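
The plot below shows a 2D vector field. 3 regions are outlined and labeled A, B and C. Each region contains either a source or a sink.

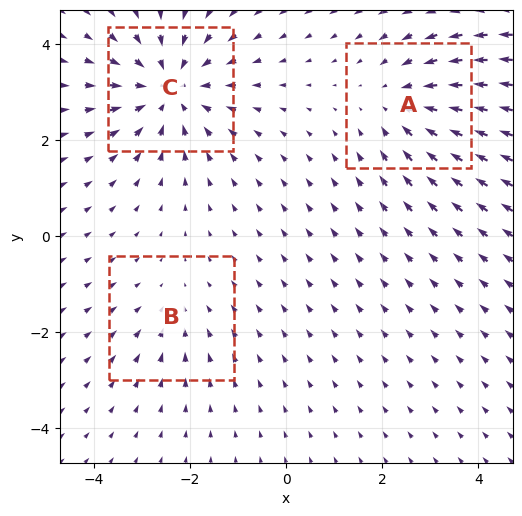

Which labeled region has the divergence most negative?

C

Divergence at each region's feature centre — A: about -3, B: about -2, C: about -4. Region C is most negative.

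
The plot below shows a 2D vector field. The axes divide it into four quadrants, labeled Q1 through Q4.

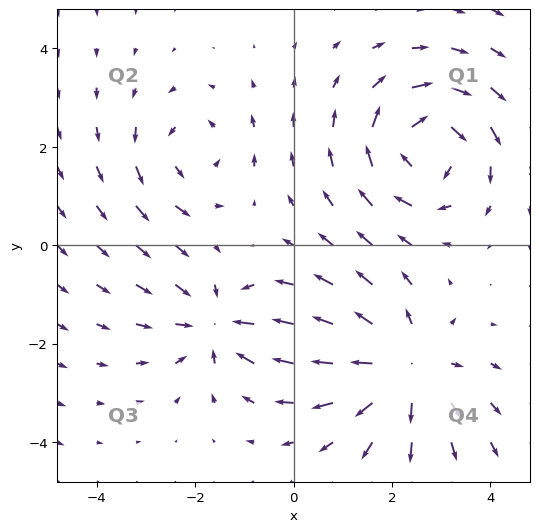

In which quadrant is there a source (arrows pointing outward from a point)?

Q4

The source sits at approximately (2.2, -2.5), which lies in quadrant Q4. The divergence there is about +4, positive as expected for a source.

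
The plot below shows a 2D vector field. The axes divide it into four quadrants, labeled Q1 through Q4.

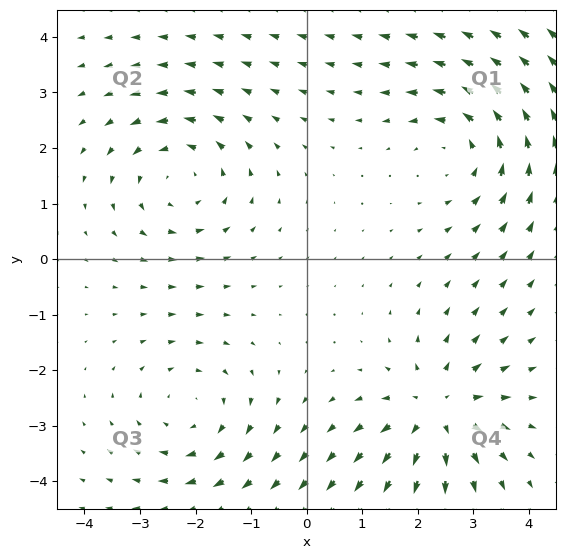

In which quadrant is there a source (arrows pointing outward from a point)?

Q4

The source sits at approximately (2.3, -2.7), which lies in quadrant Q4. The divergence there is about +5, positive as expected for a source.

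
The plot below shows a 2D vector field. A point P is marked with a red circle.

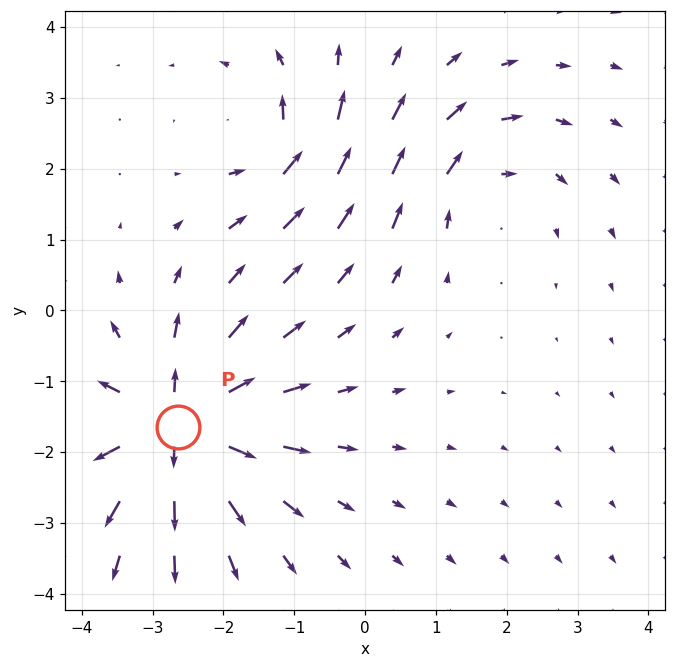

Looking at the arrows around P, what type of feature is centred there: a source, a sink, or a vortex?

At P (-2.6, -1.7) the arrows spread outward. Divergence about +7, curl ≈0 — positive divergence with near-zero curl is a source.

source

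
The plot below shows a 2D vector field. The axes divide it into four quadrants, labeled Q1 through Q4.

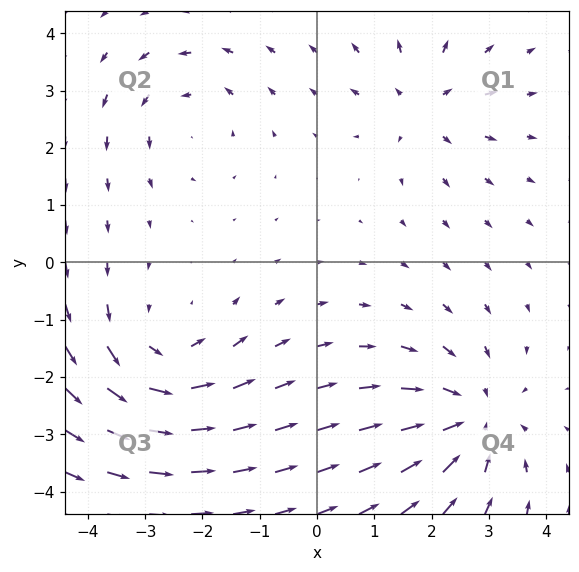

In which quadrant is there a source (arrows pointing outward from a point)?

Q1

The source sits at approximately (1.9, 2.7), which lies in quadrant Q1. The divergence there is about +3, positive as expected for a source.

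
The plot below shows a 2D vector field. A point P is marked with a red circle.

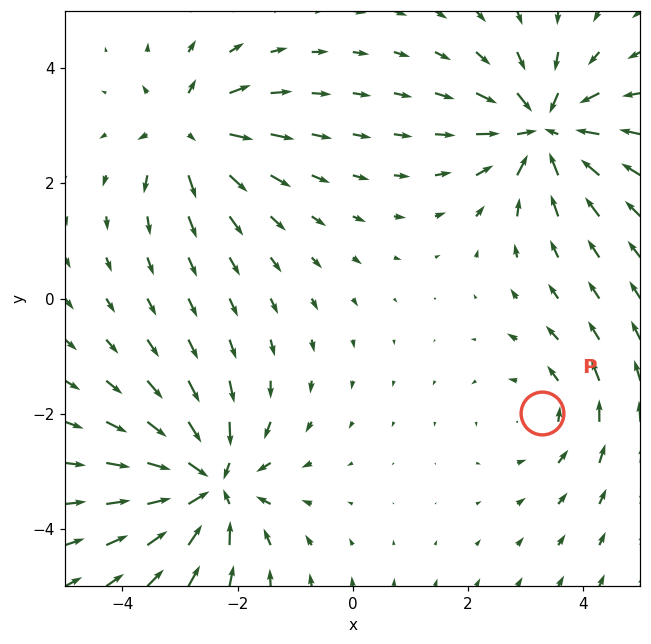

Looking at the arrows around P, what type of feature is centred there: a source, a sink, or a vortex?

At P (3.3, -2.0) the arrows circulate counterclockwise. Divergence ≈0, curl about +3 — near-zero divergence with nonzero curl is a vortex.

vortex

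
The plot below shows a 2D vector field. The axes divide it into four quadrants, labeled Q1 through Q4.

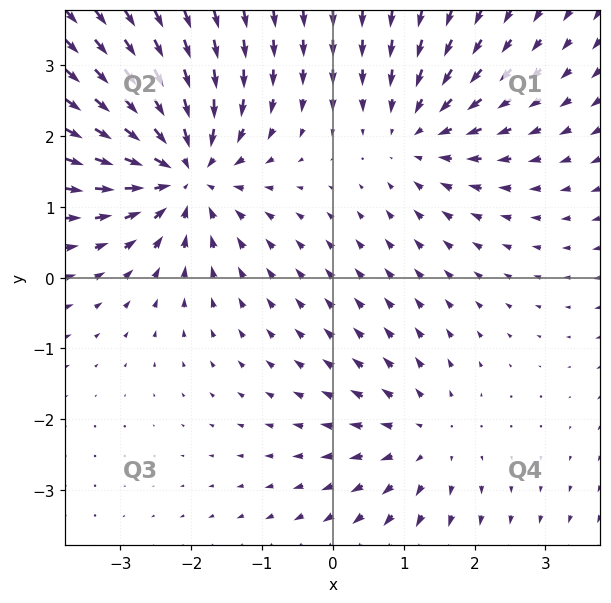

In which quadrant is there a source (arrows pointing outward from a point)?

Q4

The source sits at approximately (1.3, -2.3), which lies in quadrant Q4. The divergence there is about +3, positive as expected for a source.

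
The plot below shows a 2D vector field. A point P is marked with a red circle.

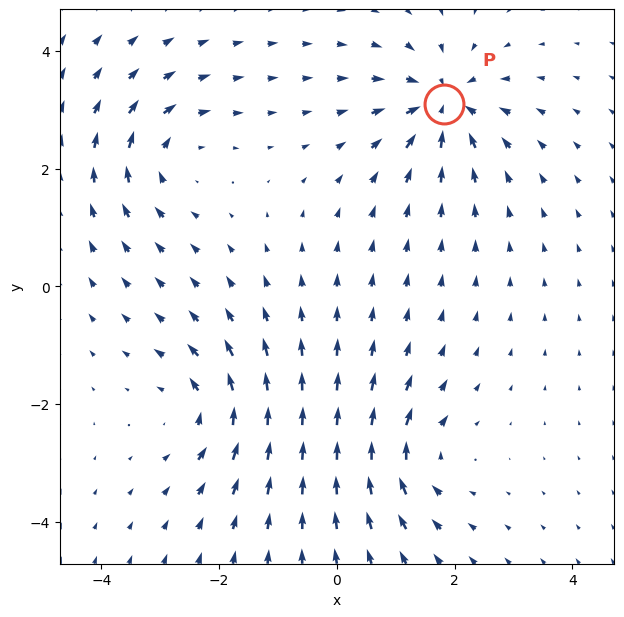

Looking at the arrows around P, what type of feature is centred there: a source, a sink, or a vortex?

At P (1.8, 3.1) the arrows converge inward. Divergence about -6, curl ≈0 — negative divergence with near-zero curl is a sink.

sink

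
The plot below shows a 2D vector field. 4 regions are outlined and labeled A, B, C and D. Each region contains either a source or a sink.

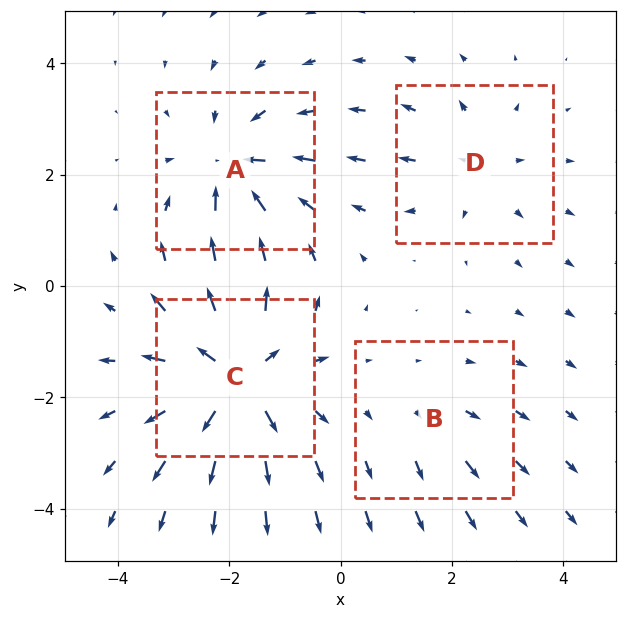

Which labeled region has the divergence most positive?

C

Divergence at each region's feature centre — A: about -5, B: about +2, C: about +7, D: about +3. Region C is most positive.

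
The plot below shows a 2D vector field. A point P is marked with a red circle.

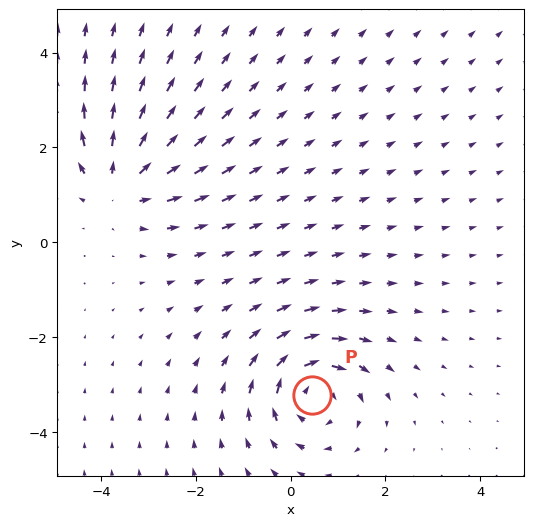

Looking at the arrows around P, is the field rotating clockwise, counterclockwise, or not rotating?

Near P at (0.5, -3.2) the arrows circulate clockwise. The curl (z-component) there is about -6; negative curl means clockwise rotation.

clockwise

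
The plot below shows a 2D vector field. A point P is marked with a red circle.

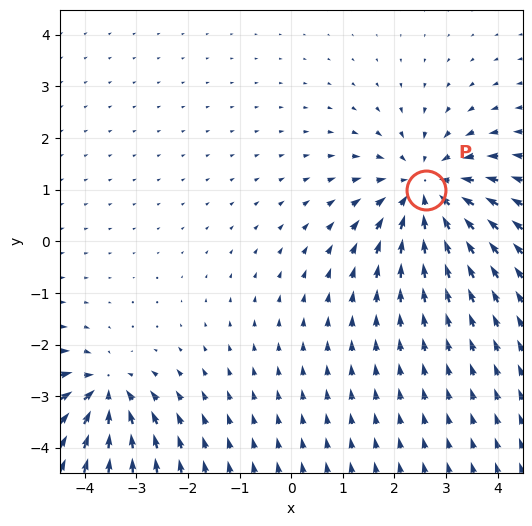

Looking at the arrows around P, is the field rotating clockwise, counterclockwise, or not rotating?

Near P at (2.6, 1.0) the arrows show no circulation. The curl there is ≈0.

not rotating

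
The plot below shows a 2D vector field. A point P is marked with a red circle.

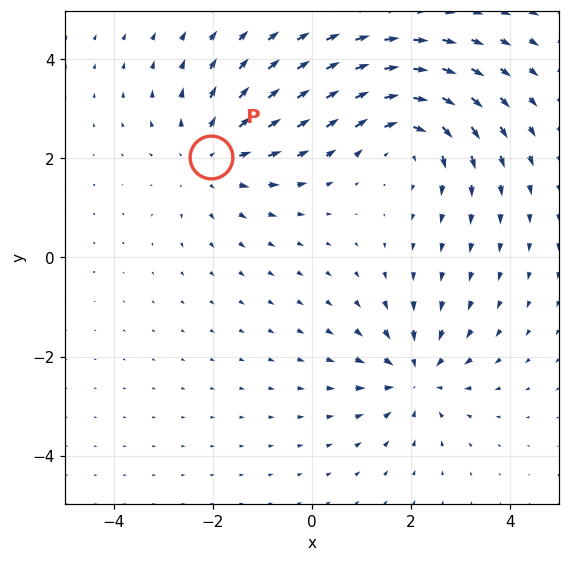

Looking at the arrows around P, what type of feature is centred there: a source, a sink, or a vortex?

source

At P (-2.0, 2.0) the arrows spread outward. Divergence about +3, curl ≈0 — positive divergence with near-zero curl is a source.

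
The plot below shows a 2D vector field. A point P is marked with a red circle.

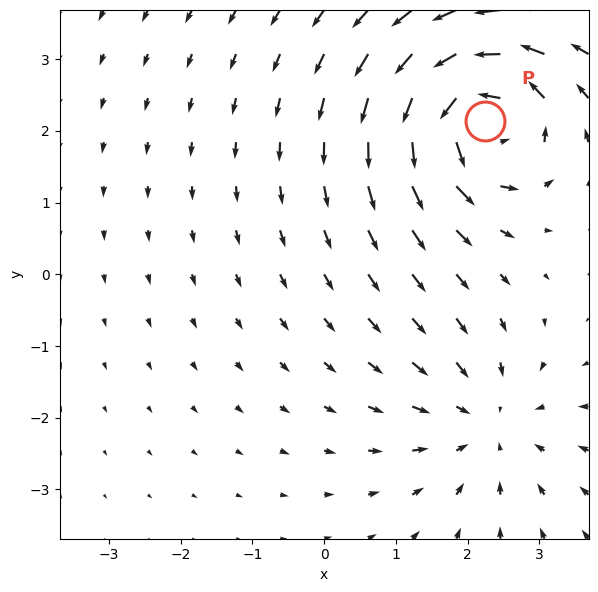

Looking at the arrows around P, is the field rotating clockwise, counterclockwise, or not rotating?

Near P at (2.2, 2.1) the arrows circulate counterclockwise. The curl (z-component) there is about +7; positive curl means counterclockwise rotation.

counterclockwise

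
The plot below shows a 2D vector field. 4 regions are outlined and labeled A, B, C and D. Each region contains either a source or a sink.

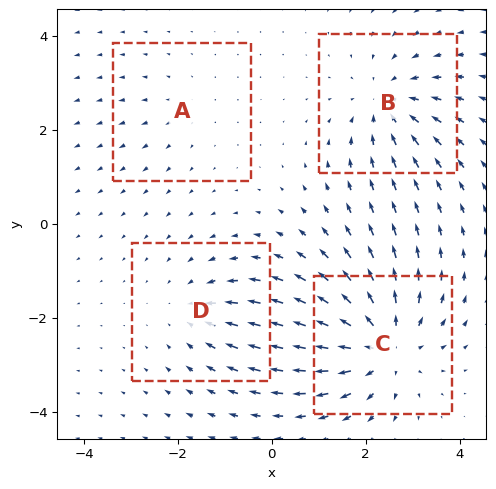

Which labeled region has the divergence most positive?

C

Divergence at each region's feature centre — A: about +2, B: about -4, C: about +6, D: about -3. Region C is most positive.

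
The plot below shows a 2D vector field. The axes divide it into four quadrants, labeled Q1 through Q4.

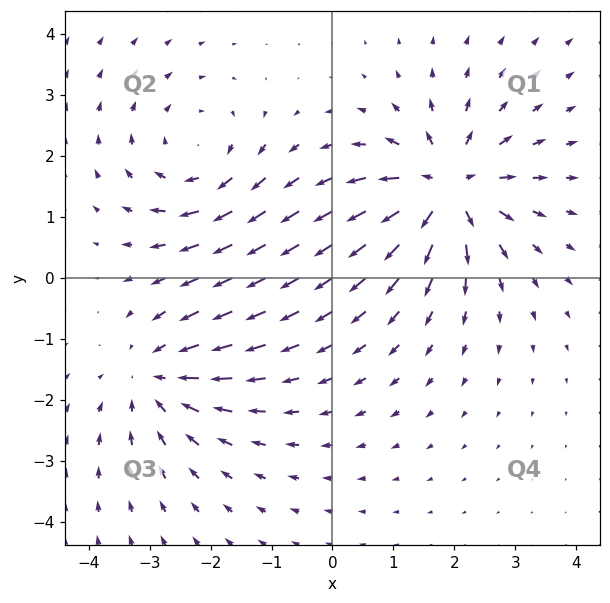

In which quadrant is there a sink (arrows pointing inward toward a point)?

The sink sits at approximately (-2.9, -1.6), which lies in quadrant Q3. The divergence there is about -3, negative as expected for a sink.

Q3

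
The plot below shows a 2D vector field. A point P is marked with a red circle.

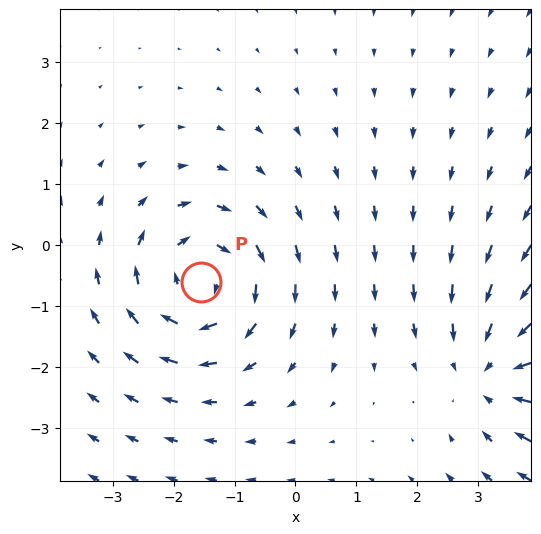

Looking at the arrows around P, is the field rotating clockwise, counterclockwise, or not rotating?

Near P at (-1.6, -0.6) the arrows circulate clockwise. The curl (z-component) there is about -4; negative curl means clockwise rotation.

clockwise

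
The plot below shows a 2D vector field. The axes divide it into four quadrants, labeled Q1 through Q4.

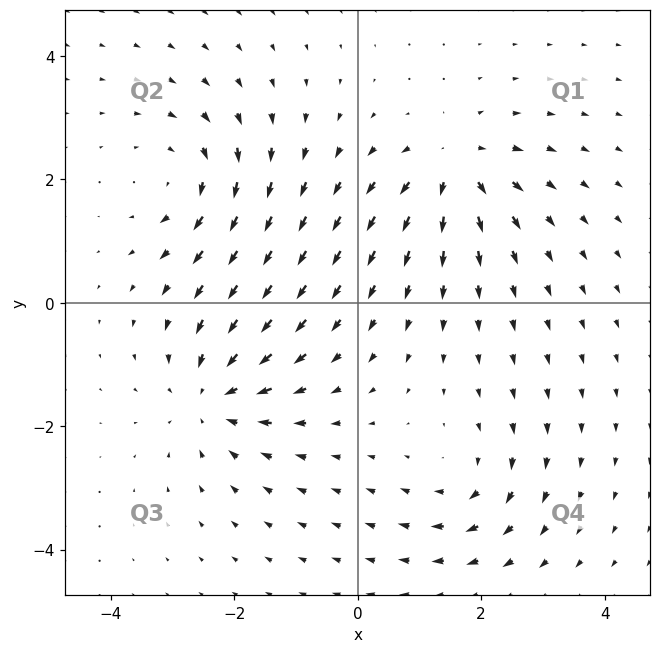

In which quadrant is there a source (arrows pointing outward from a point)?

The source sits at approximately (1.6, 2.2), which lies in quadrant Q1. The divergence there is about +5, positive as expected for a source.

Q1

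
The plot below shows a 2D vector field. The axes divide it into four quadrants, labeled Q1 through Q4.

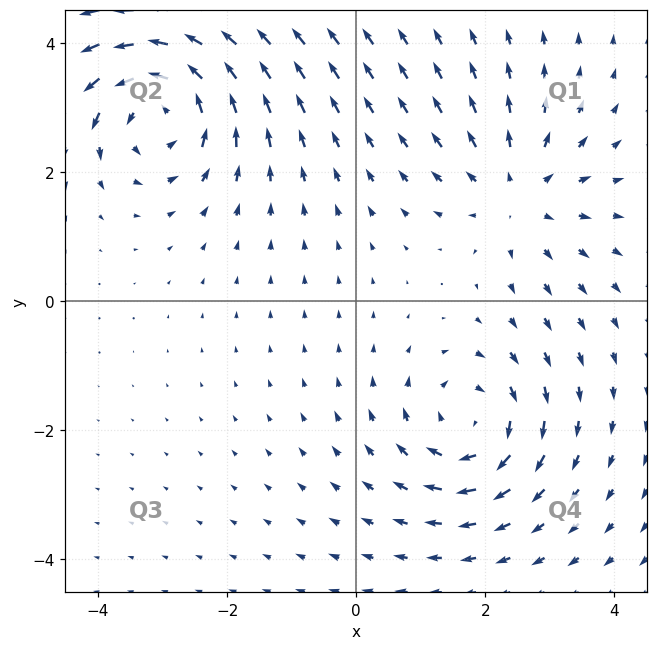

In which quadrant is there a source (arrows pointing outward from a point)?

Q1

The source sits at approximately (2.5, 1.7), which lies in quadrant Q1. The divergence there is about +3, positive as expected for a source.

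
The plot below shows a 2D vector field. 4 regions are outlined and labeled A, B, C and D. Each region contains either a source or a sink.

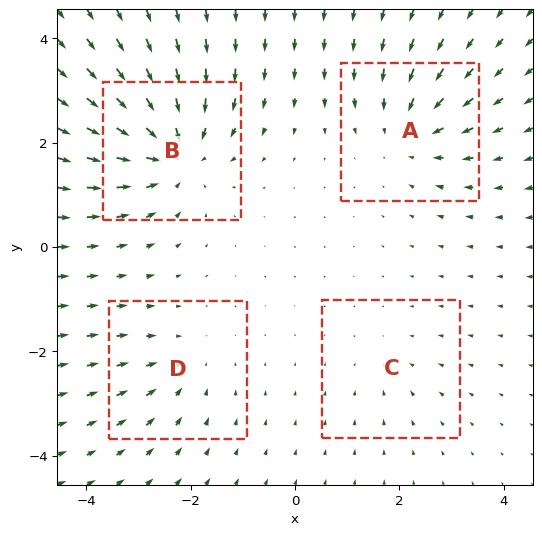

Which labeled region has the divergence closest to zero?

C

Divergence at each region's feature centre — A: about -5, B: about -7, C: about -2, D: about -3. Region C is closest to zero.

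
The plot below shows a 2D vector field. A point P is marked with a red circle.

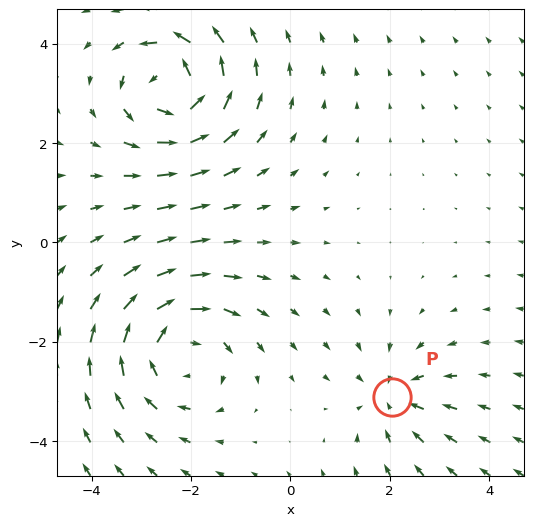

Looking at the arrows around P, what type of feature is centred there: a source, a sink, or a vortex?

At P (2.1, -3.1) the arrows converge inward. Divergence about -3, curl ≈0 — negative divergence with near-zero curl is a sink.

sink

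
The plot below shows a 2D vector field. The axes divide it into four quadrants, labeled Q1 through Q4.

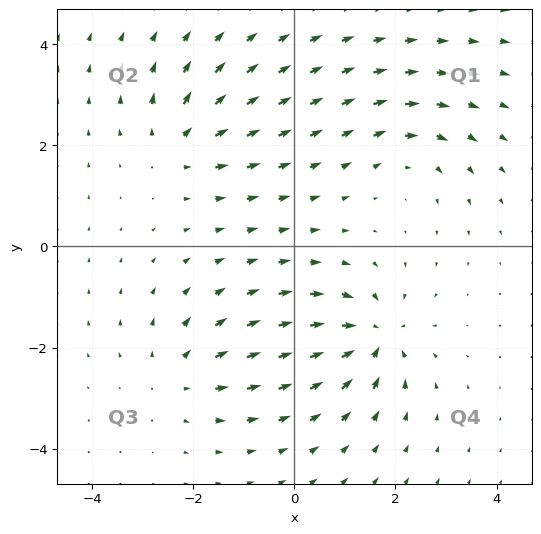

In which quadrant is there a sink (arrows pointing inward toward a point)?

The sink sits at approximately (1.6, -1.8), which lies in quadrant Q4. The divergence there is about -7, negative as expected for a sink.

Q4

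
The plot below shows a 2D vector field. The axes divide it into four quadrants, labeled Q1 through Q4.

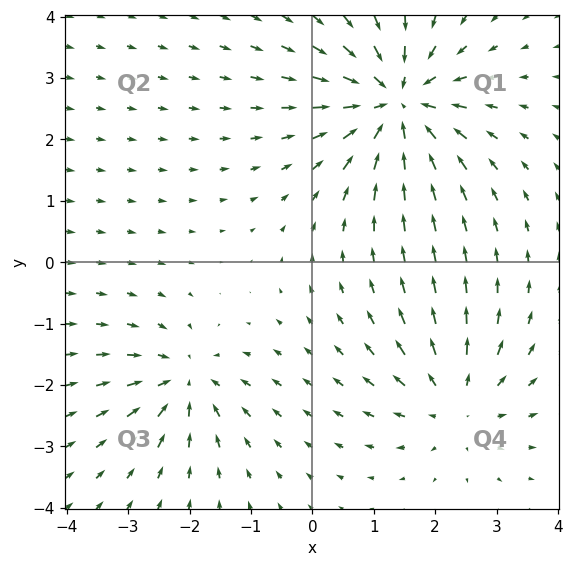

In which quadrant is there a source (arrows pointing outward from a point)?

Q4

The source sits at approximately (2.3, -2.3), which lies in quadrant Q4. The divergence there is about +3, positive as expected for a source.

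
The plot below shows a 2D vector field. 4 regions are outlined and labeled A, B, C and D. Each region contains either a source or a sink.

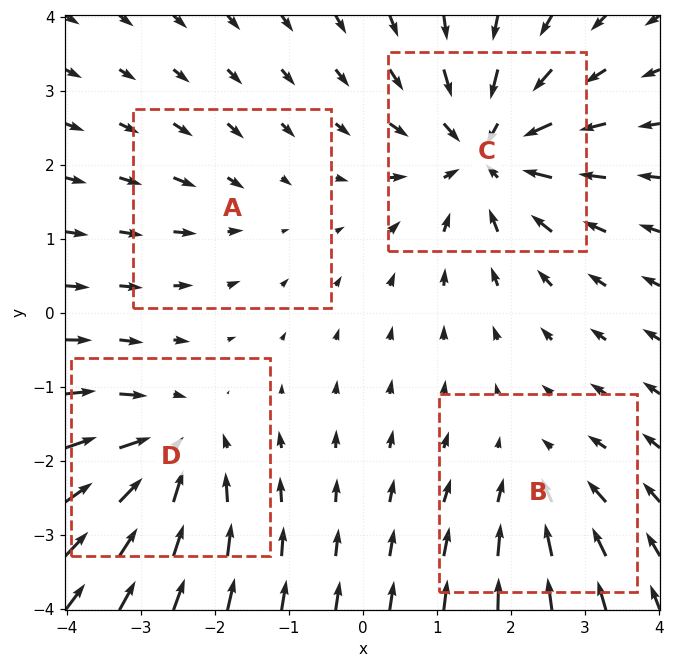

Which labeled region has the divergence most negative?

Divergence at each region's feature centre — A: about -2, B: about -3, C: about -7, D: about -5. Region C is most negative.

C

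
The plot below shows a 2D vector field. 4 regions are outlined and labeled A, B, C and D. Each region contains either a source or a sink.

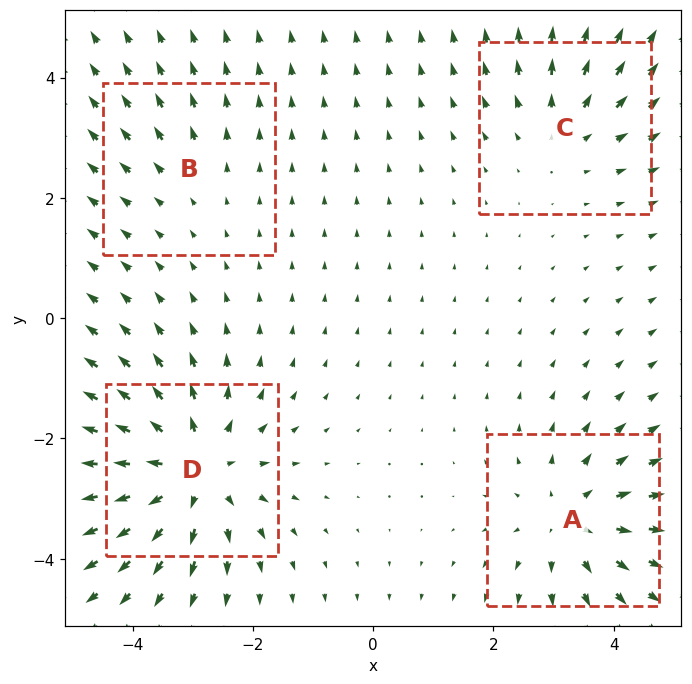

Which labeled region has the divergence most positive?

D

Divergence at each region's feature centre — A: about +4, B: about +2, C: about +3, D: about +6. Region D is most positive.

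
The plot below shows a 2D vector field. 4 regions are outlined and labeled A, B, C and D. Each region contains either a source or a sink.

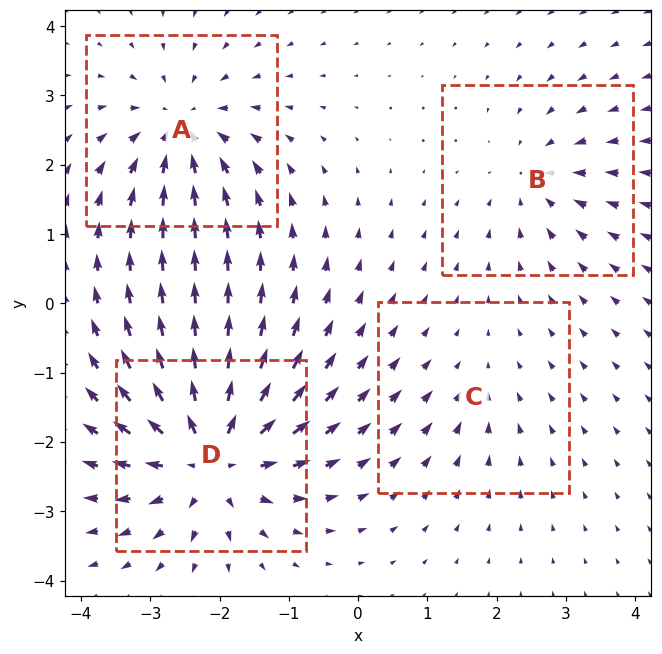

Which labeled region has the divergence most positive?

D

Divergence at each region's feature centre — A: about -5, B: about -4, C: about -2, D: about +8. Region D is most positive.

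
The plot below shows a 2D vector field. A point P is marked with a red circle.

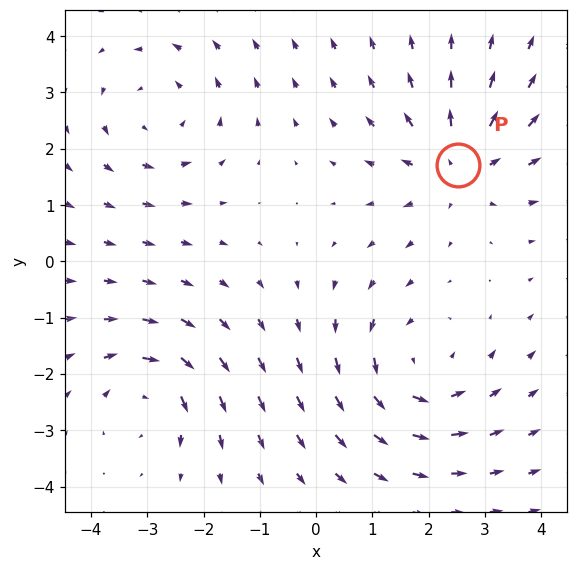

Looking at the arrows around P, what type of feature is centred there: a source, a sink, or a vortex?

source

At P (2.5, 1.7) the arrows spread outward. Divergence about +4, curl ≈0 — positive divergence with near-zero curl is a source.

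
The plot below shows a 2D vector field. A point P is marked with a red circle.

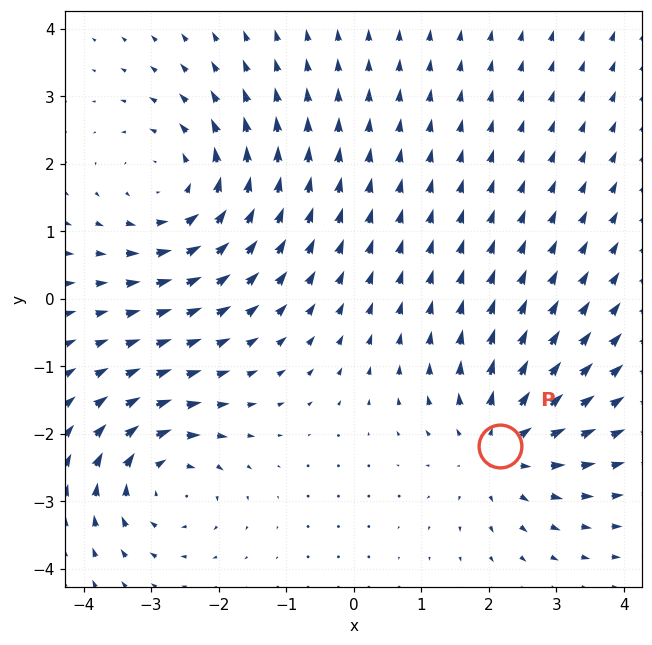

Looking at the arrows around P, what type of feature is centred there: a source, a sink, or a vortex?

At P (2.2, -2.2) the arrows spread outward. Divergence about +4, curl ≈0 — positive divergence with near-zero curl is a source.

source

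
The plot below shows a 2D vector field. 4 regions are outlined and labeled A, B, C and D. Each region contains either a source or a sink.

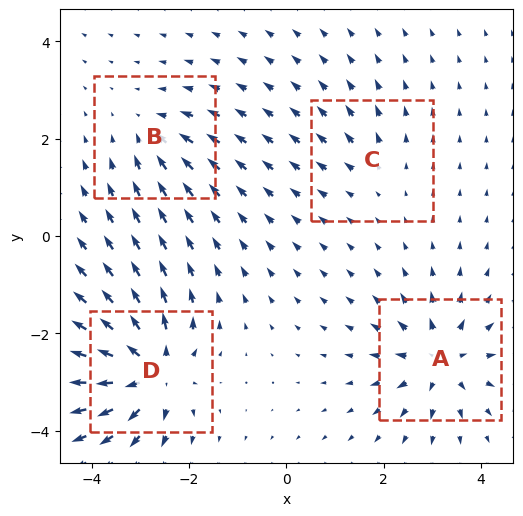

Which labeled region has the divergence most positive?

Divergence at each region's feature centre — A: about +7, B: about -4, C: about +3, D: about +9. Region D is most positive.

D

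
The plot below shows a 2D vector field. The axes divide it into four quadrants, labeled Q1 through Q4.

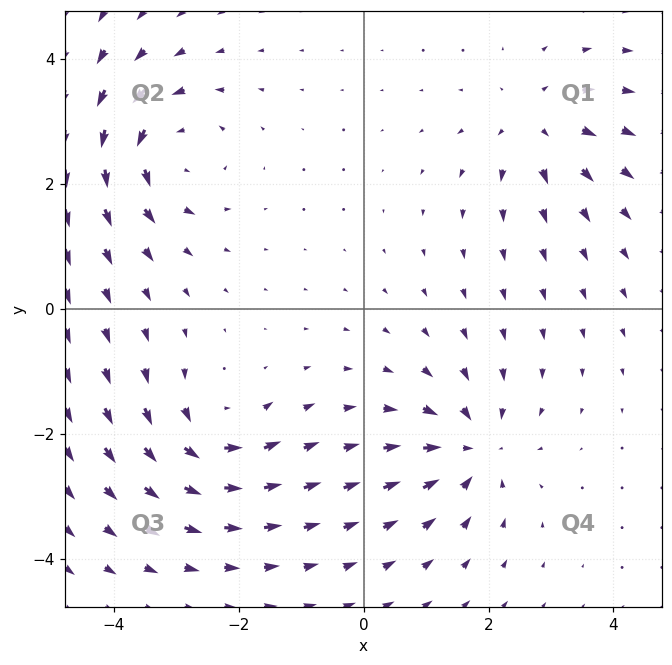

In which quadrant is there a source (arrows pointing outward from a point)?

The source sits at approximately (2.8, 2.9), which lies in quadrant Q1. The divergence there is about +3, positive as expected for a source.

Q1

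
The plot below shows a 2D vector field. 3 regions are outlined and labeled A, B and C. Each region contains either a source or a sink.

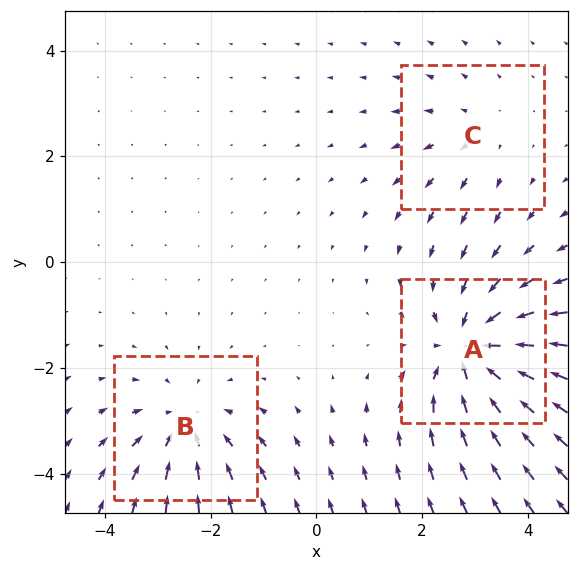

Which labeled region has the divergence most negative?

A

Divergence at each region's feature centre — A: about -5, B: about -3, C: about +2. Region A is most negative.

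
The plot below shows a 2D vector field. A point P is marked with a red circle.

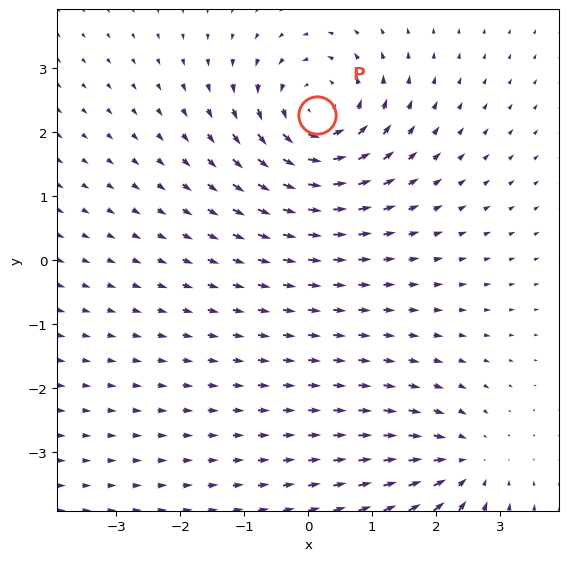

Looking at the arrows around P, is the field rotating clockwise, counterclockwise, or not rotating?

Near P at (0.1, 2.3) the arrows circulate counterclockwise. The curl (z-component) there is about +5; positive curl means counterclockwise rotation.

counterclockwise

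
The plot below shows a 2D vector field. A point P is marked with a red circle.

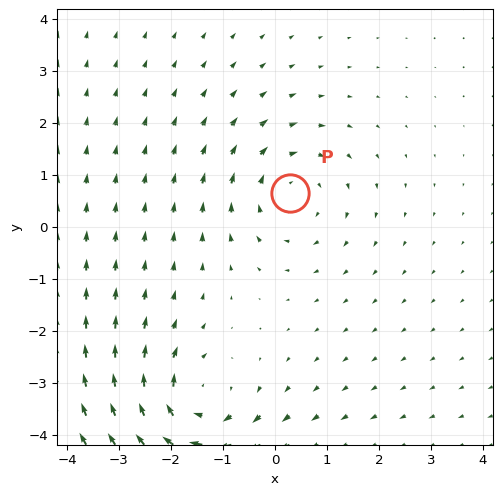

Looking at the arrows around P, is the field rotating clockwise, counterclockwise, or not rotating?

Near P at (0.3, 0.7) the arrows circulate clockwise. The curl (z-component) there is about -3; negative curl means clockwise rotation.

clockwise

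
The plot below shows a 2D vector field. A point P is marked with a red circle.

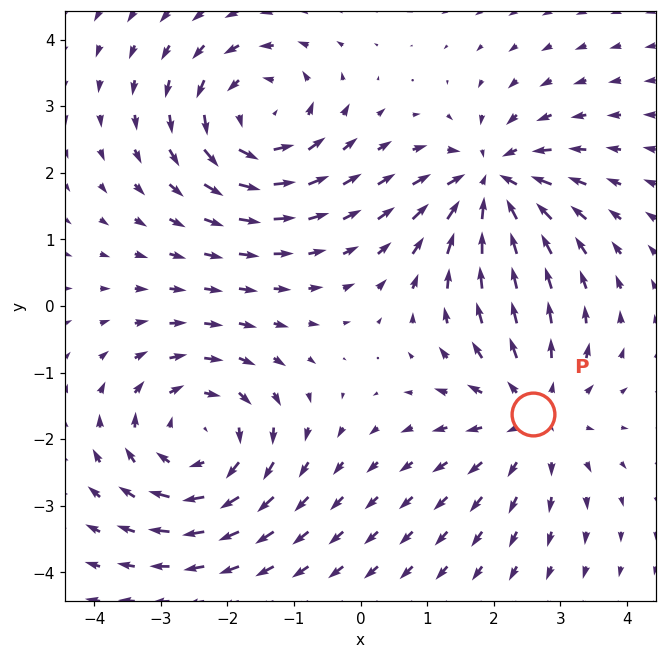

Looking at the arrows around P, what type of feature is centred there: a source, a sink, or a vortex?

source

At P (2.6, -1.6) the arrows spread outward. Divergence about +4, curl ≈0 — positive divergence with near-zero curl is a source.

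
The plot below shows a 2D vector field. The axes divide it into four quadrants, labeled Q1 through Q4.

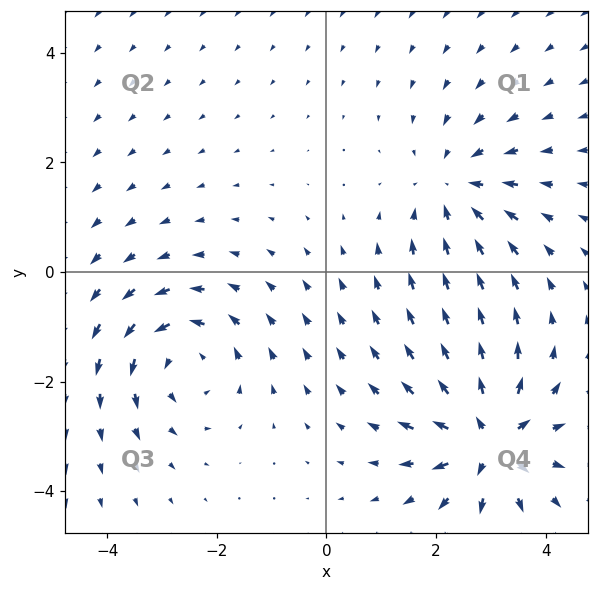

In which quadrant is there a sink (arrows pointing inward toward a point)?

Q1

The sink sits at approximately (2.3, 1.5), which lies in quadrant Q1. The divergence there is about -4, negative as expected for a sink.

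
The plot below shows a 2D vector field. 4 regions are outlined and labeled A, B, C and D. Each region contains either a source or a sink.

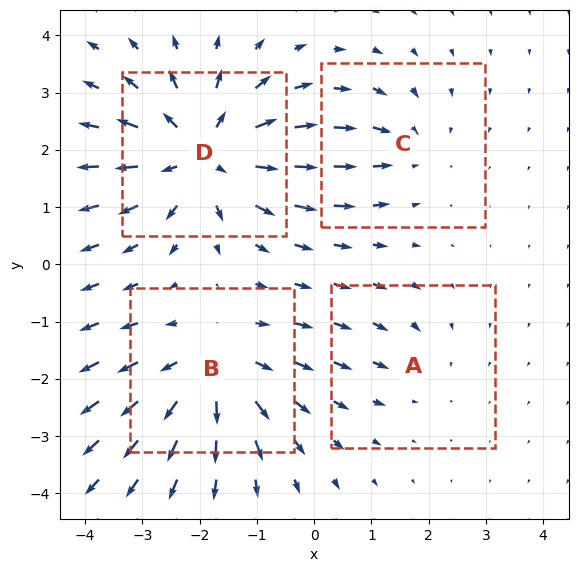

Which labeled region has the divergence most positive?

Divergence at each region's feature centre — A: about -2, B: about +5, C: about -3, D: about +6. Region D is most positive.

D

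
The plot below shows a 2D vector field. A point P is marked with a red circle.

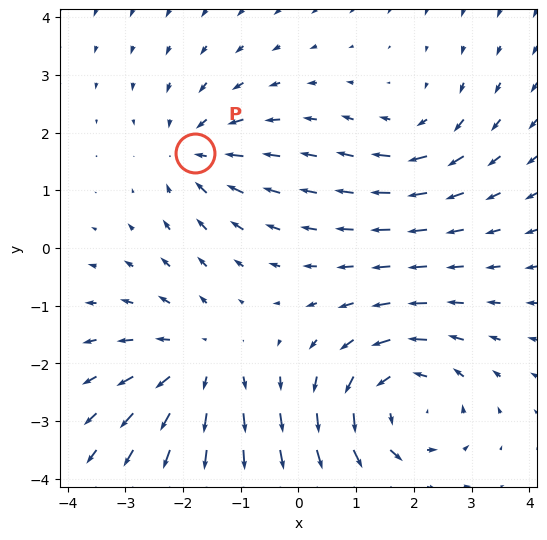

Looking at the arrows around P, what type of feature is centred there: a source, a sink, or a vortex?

sink

At P (-1.8, 1.7) the arrows converge inward. Divergence about -3, curl ≈0 — negative divergence with near-zero curl is a sink.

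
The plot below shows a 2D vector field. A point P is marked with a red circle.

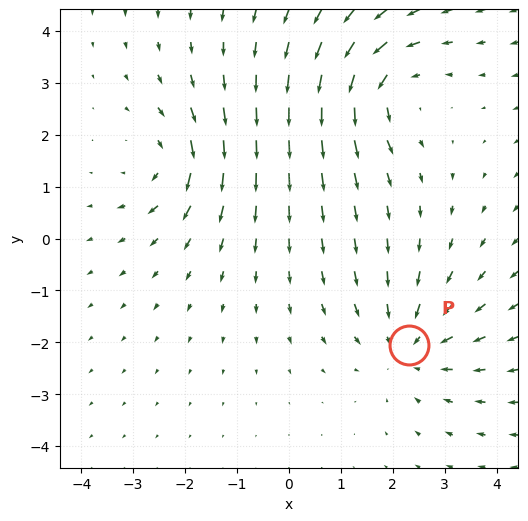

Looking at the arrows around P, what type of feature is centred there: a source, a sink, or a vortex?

At P (2.3, -2.1) the arrows converge inward. Divergence about -4, curl ≈0 — negative divergence with near-zero curl is a sink.

sink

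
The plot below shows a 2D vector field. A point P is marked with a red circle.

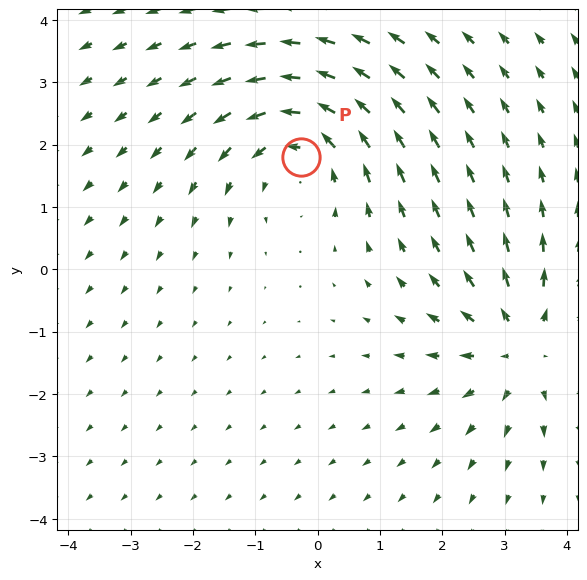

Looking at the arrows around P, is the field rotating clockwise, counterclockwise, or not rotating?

Near P at (-0.3, 1.8) the arrows circulate counterclockwise. The curl (z-component) there is about +3; positive curl means counterclockwise rotation.

counterclockwise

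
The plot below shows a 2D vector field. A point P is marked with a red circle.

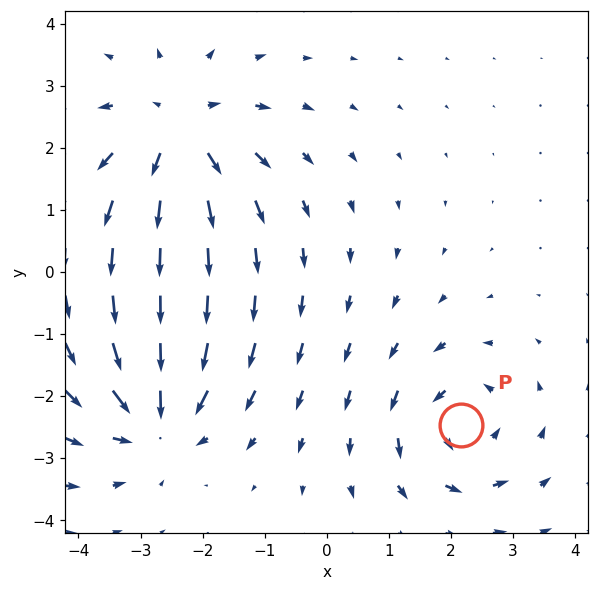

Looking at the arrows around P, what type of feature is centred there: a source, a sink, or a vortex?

At P (2.2, -2.5) the arrows circulate counterclockwise. Divergence ≈0, curl about +5 — near-zero divergence with nonzero curl is a vortex.

vortex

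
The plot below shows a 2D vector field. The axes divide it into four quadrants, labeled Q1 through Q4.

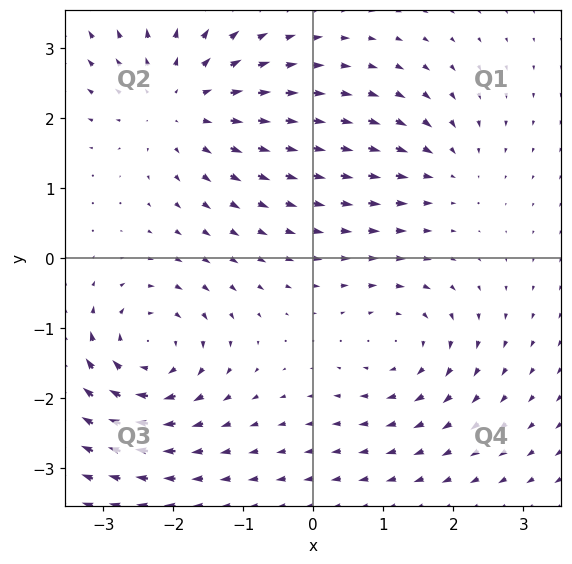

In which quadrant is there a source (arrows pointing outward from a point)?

Q2

The source sits at approximately (-1.9, 2.2), which lies in quadrant Q2. The divergence there is about +4, positive as expected for a source.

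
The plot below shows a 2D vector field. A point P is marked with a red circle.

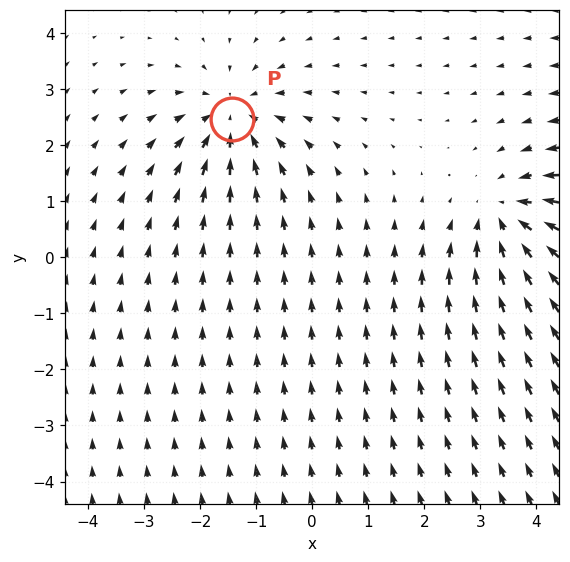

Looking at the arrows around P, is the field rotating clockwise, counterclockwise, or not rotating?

Near P at (-1.4, 2.5) the arrows show no circulation. The curl there is ≈0.

not rotating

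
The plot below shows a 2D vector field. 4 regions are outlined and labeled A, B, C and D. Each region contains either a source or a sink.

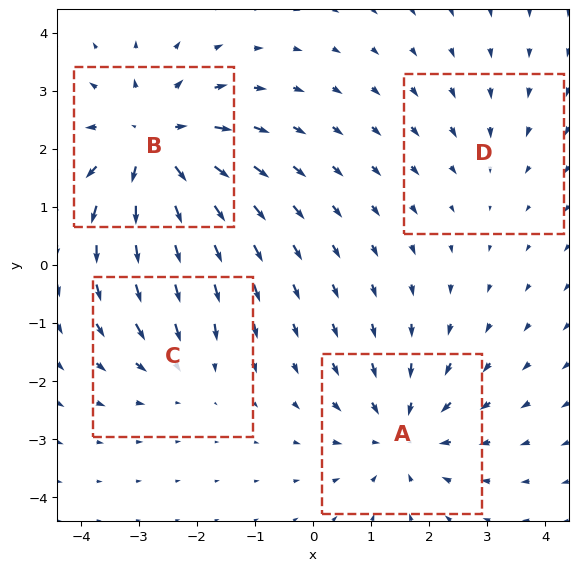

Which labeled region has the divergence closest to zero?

D

Divergence at each region's feature centre — A: about -4, B: about +6, C: about -3, D: about -2. Region D is closest to zero.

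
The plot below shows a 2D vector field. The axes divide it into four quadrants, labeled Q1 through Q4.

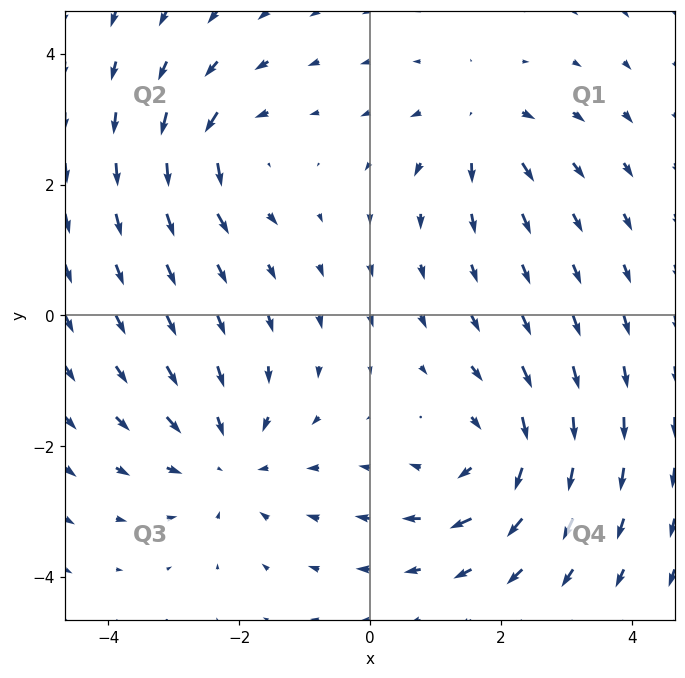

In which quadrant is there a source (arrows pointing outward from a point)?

Q1

The source sits at approximately (1.7, 2.9), which lies in quadrant Q1. The divergence there is about +3, positive as expected for a source.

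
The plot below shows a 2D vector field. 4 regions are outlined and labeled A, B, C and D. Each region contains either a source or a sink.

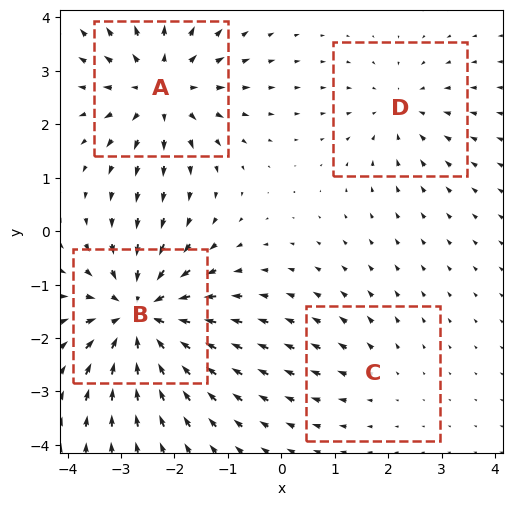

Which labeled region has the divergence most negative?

B

Divergence at each region's feature centre — A: about +5, B: about -6, C: about +2, D: about -3. Region B is most negative.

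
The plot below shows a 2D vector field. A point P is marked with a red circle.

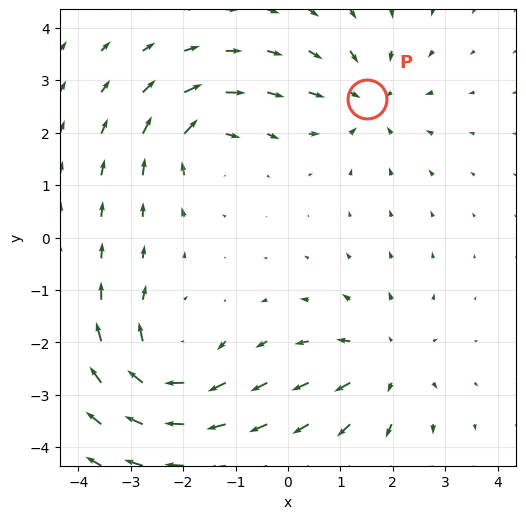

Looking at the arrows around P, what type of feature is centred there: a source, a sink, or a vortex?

sink

At P (1.5, 2.6) the arrows converge inward. Divergence about -3, curl ≈0 — negative divergence with near-zero curl is a sink.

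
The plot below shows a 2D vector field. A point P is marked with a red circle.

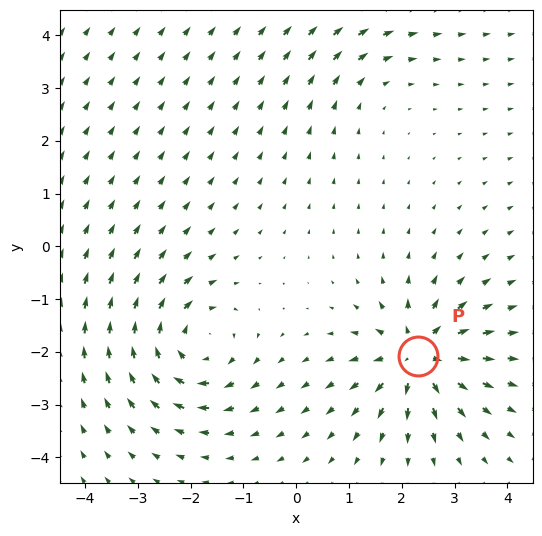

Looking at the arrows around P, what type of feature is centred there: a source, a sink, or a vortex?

At P (2.3, -2.1) the arrows spread outward. Divergence about +7, curl ≈0 — positive divergence with near-zero curl is a source.

source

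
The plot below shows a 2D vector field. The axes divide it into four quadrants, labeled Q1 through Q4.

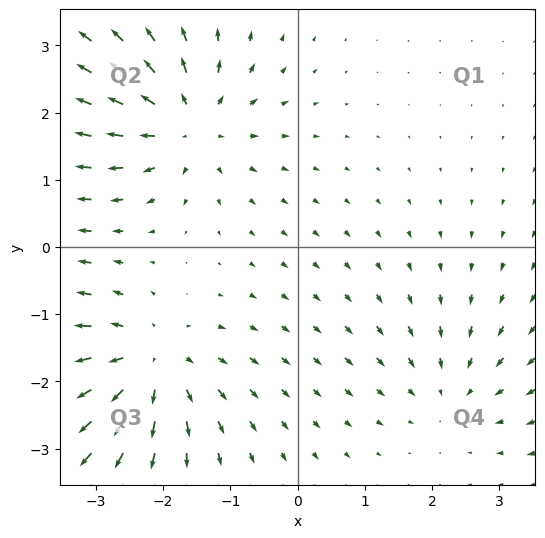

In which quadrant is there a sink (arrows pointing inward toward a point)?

The sink sits at approximately (2.3, -2.2), which lies in quadrant Q4. The divergence there is about -2, negative as expected for a sink.

Q4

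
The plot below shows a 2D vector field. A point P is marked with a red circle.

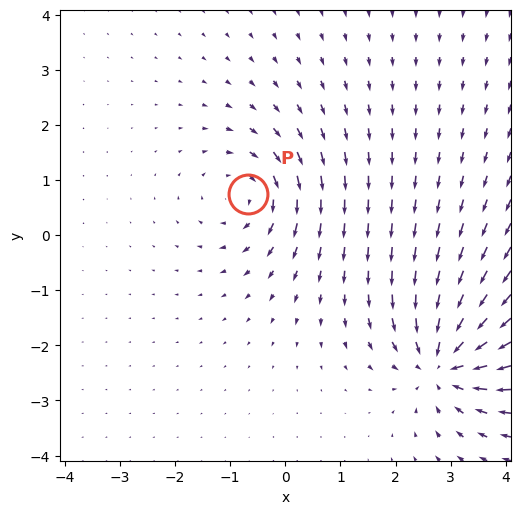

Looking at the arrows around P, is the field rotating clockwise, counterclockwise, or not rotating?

clockwise

Near P at (-0.7, 0.7) the arrows circulate clockwise. The curl (z-component) there is about -4; negative curl means clockwise rotation.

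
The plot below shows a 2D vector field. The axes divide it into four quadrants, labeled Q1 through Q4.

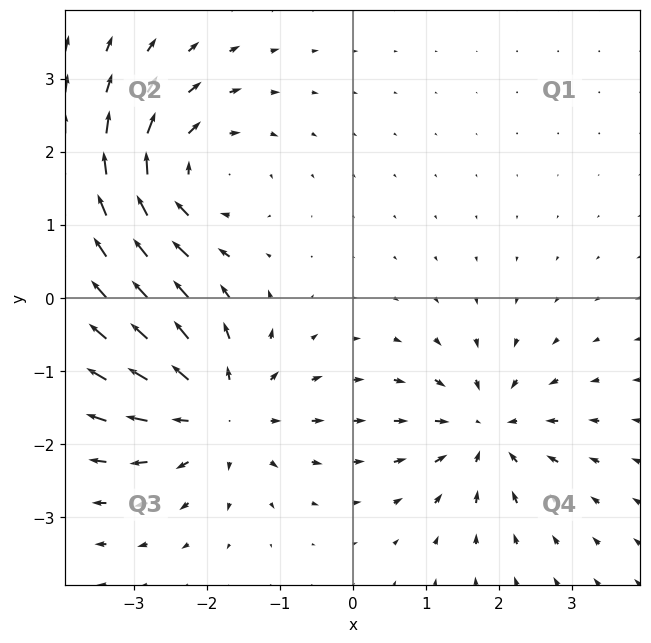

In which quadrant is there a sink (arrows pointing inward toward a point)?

The sink sits at approximately (1.8, -1.8), which lies in quadrant Q4. The divergence there is about -5, negative as expected for a sink.

Q4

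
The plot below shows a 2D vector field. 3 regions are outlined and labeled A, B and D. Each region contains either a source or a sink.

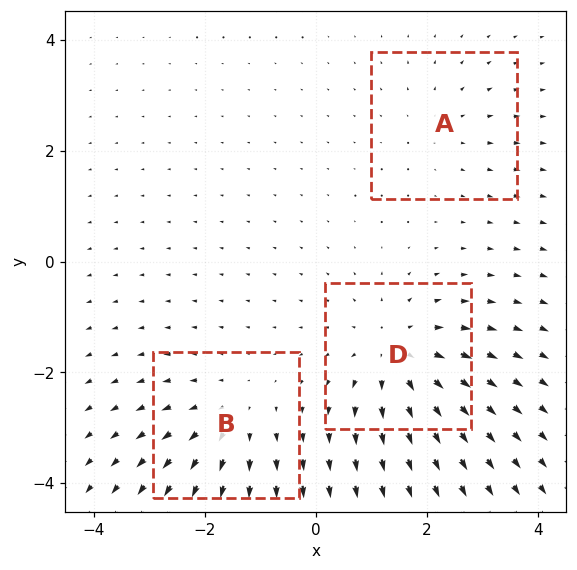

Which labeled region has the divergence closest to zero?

Divergence at each region's feature centre — A: about +2, B: about +3, D: about +4. Region A is closest to zero.

A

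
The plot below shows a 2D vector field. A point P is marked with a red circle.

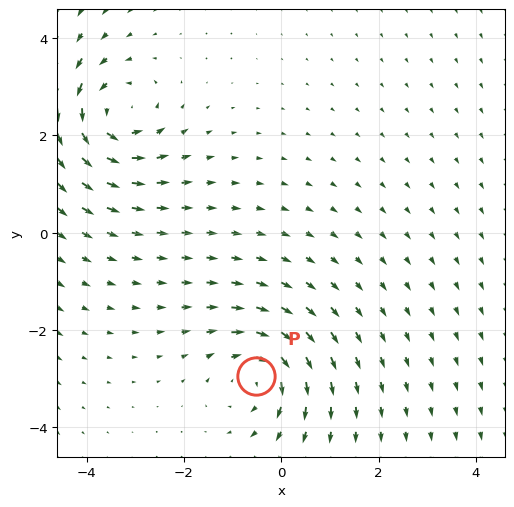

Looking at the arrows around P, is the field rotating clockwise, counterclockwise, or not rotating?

Near P at (-0.5, -2.9) the arrows circulate clockwise. The curl (z-component) there is about -3; negative curl means clockwise rotation.

clockwise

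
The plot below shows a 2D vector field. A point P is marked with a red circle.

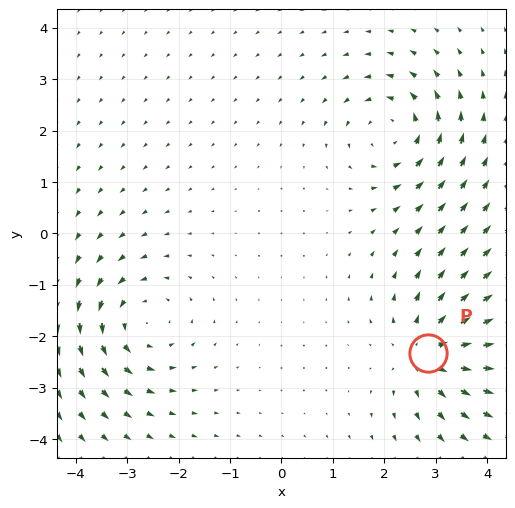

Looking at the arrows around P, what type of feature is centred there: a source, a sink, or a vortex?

source

At P (2.8, -2.3) the arrows spread outward. Divergence about +5, curl ≈0 — positive divergence with near-zero curl is a source.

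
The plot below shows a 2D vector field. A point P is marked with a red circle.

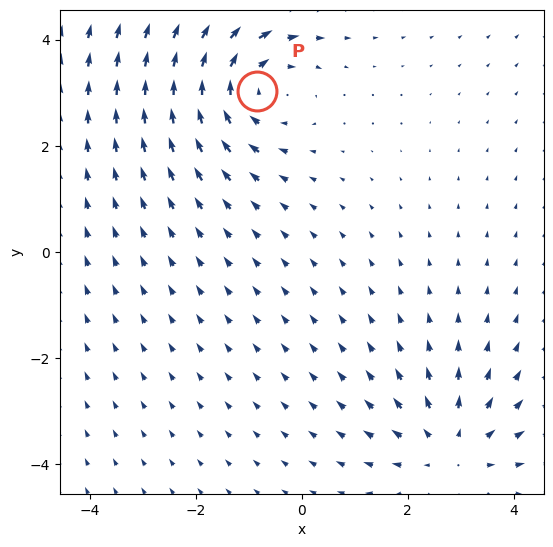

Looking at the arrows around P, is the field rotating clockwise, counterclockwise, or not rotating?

Near P at (-0.8, 3.0) the arrows circulate clockwise. The curl (z-component) there is about -3; negative curl means clockwise rotation.

clockwise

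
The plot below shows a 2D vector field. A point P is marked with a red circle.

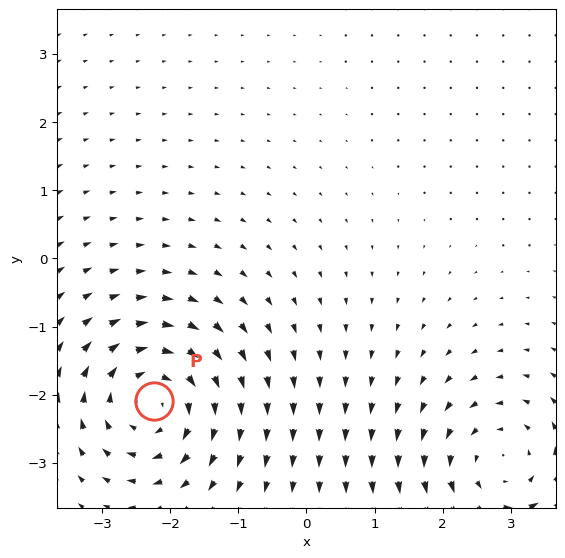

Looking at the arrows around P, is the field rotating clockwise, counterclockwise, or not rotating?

clockwise

Near P at (-2.2, -2.1) the arrows circulate clockwise. The curl (z-component) there is about -5; negative curl means clockwise rotation.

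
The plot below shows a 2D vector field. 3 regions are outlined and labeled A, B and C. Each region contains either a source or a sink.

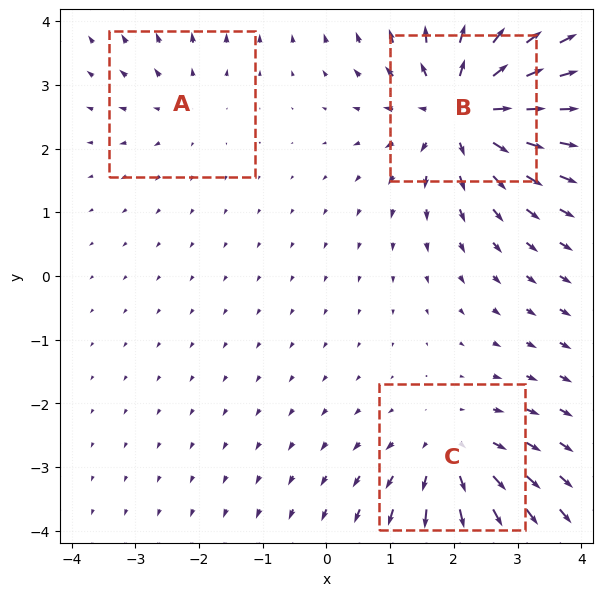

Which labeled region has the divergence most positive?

B

Divergence at each region's feature centre — A: about +2, B: about +6, C: about +3. Region B is most positive.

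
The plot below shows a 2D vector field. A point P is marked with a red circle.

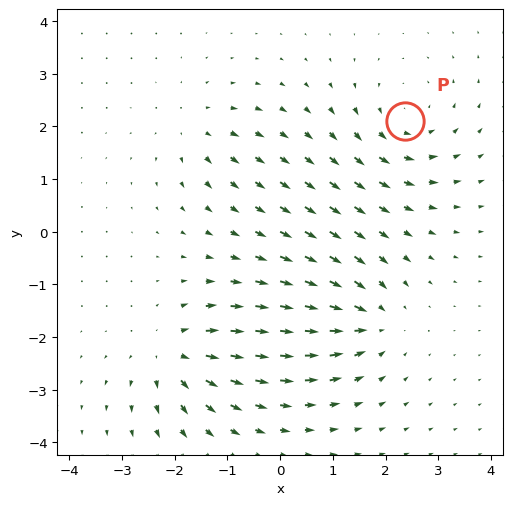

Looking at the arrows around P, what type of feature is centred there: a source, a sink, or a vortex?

vortex

At P (2.4, 2.1) the arrows circulate counterclockwise. Divergence ≈0, curl about +4 — near-zero divergence with nonzero curl is a vortex.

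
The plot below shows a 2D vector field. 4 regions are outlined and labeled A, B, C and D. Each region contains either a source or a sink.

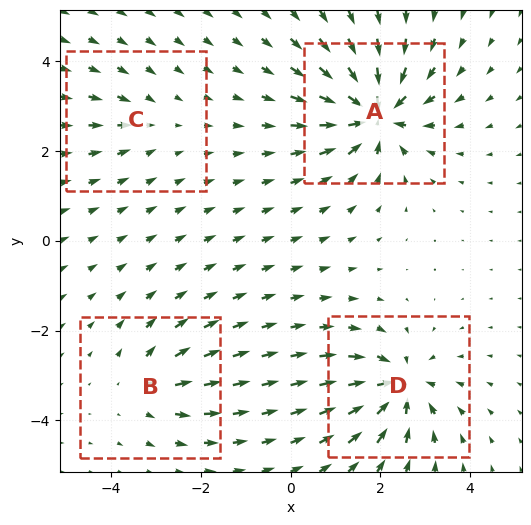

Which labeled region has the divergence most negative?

Divergence at each region's feature centre — A: about -9, B: about +4, C: about -2, D: about -7. Region A is most negative.

A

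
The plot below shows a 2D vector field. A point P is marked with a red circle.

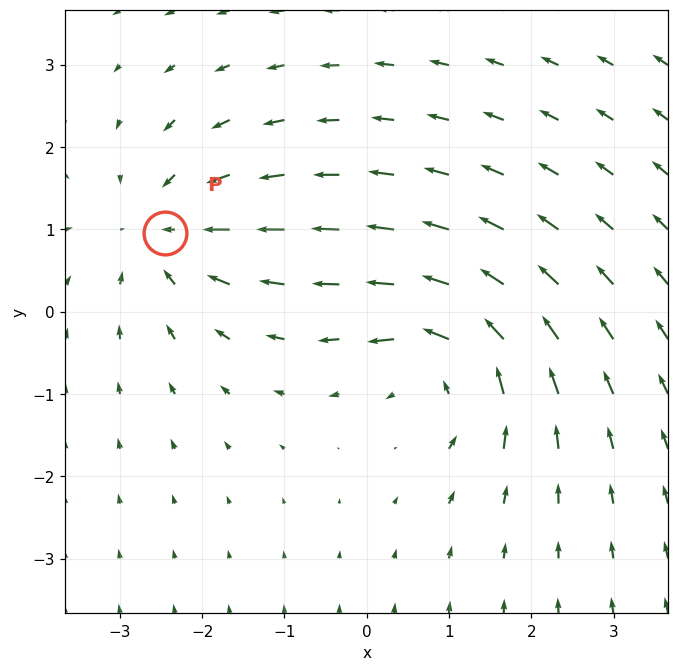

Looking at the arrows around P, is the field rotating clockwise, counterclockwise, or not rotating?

Near P at (-2.5, 1.0) the arrows show no circulation. The curl there is ≈0.

not rotating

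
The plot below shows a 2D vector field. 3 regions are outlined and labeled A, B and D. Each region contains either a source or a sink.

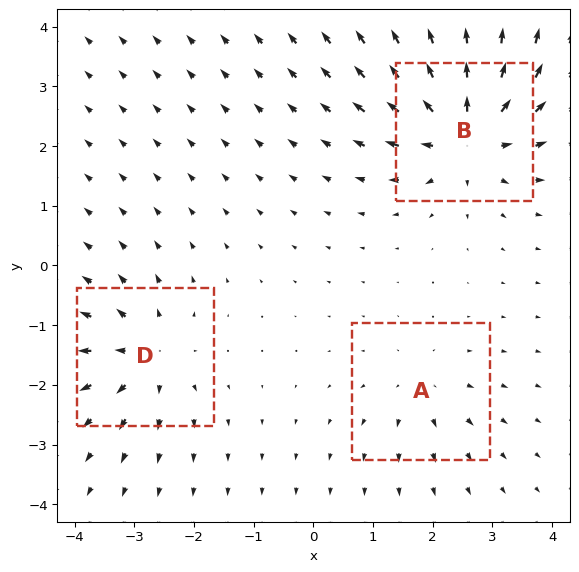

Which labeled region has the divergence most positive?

Divergence at each region's feature centre — A: about +3, B: about +6, D: about +4. Region B is most positive.

B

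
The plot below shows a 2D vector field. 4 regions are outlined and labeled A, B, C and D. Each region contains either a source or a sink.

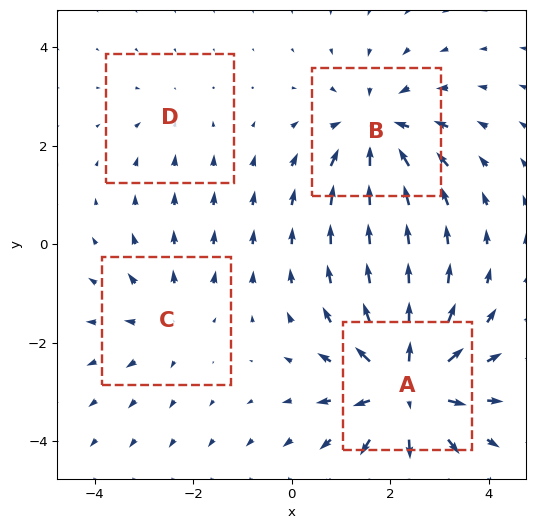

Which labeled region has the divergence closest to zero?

Divergence at each region's feature centre — A: about +7, B: about -5, C: about +3, D: about -2. Region D is closest to zero.

D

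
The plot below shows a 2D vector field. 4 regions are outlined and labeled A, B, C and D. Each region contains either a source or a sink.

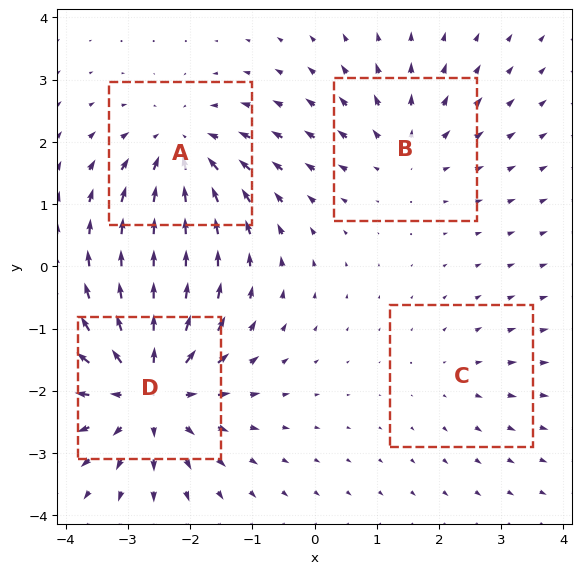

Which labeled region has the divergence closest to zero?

C

Divergence at each region's feature centre — A: about -5, B: about +3, C: about +2, D: about +7. Region C is closest to zero.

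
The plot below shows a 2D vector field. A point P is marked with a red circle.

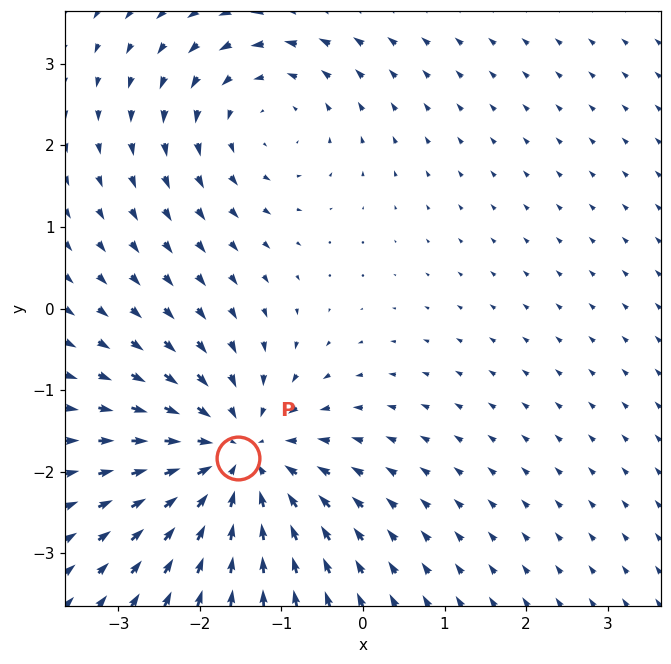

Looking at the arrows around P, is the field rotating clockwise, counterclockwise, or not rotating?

Near P at (-1.5, -1.8) the arrows show no circulation. The curl there is ≈0.

not rotating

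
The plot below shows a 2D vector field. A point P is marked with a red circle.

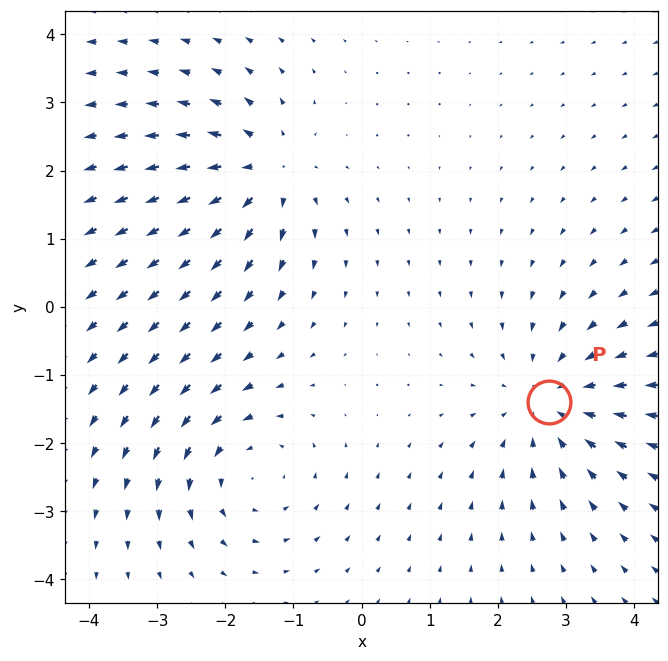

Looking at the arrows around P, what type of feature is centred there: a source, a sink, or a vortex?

sink

At P (2.8, -1.4) the arrows converge inward. Divergence about -4, curl ≈0 — negative divergence with near-zero curl is a sink.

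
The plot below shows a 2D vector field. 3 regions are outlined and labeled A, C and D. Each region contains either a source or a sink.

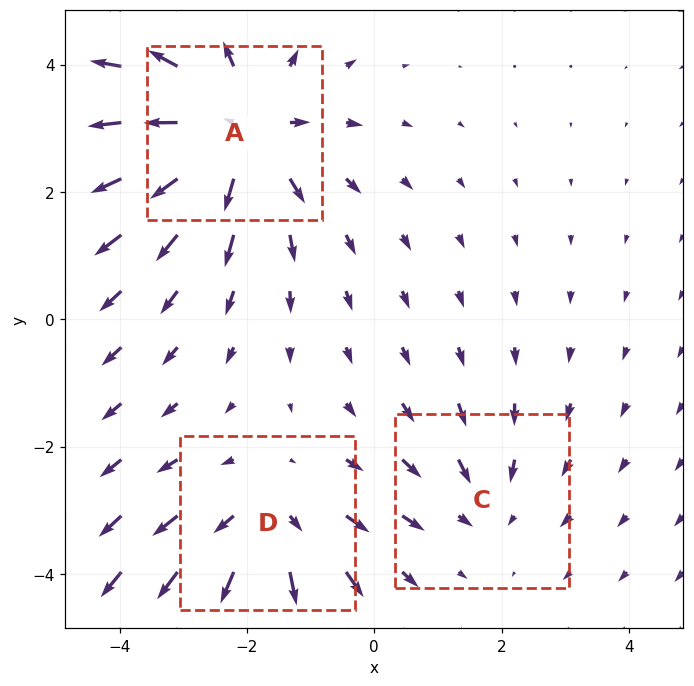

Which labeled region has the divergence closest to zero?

Divergence at each region's feature centre — A: about +4, C: about -2, D: about +3. Region C is closest to zero.

C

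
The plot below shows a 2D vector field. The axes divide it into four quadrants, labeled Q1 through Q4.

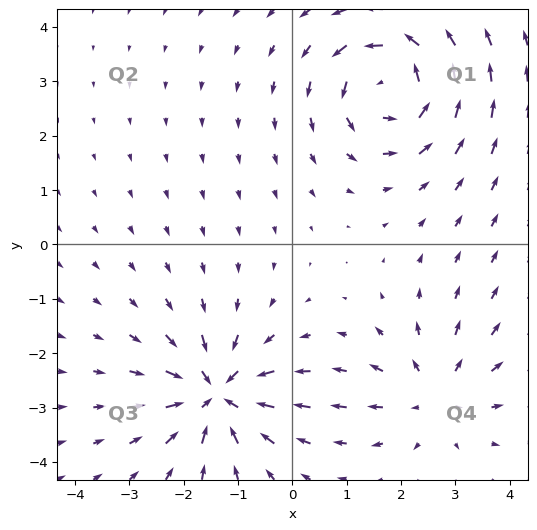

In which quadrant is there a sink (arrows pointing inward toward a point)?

The sink sits at approximately (-1.4, -2.8), which lies in quadrant Q3. The divergence there is about -6, negative as expected for a sink.

Q3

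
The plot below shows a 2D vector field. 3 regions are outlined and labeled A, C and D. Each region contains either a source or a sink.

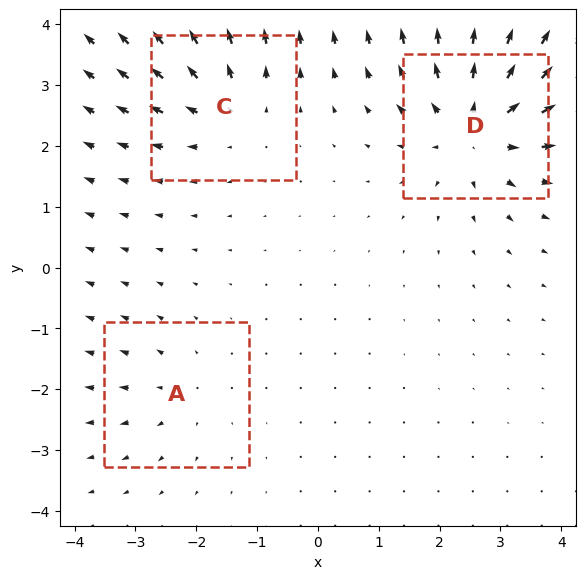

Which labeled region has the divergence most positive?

Divergence at each region's feature centre — A: about +2, C: about +3, D: about +5. Region D is most positive.

D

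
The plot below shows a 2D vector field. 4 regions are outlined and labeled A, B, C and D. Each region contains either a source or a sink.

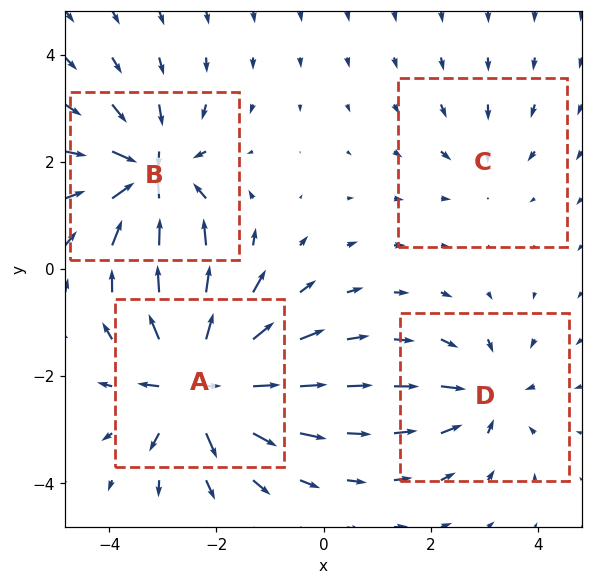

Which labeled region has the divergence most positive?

Divergence at each region's feature centre — A: about +8, B: about -7, C: about -2, D: about -4. Region A is most positive.

A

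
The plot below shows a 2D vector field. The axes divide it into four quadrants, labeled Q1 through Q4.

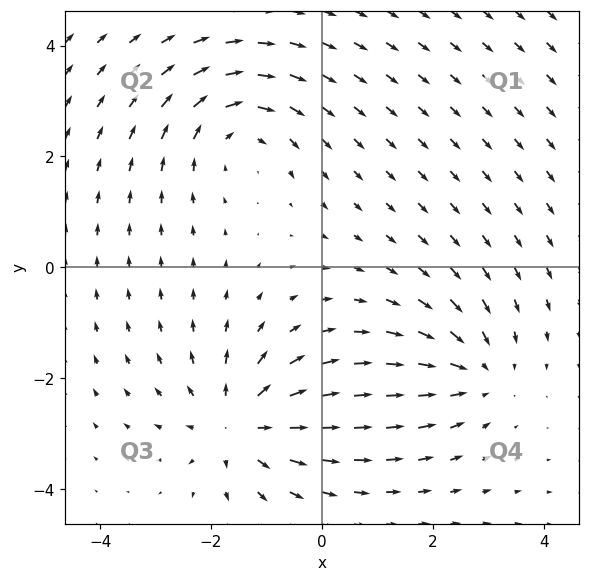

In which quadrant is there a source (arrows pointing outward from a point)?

The source sits at approximately (-1.5, -2.8), which lies in quadrant Q3. The divergence there is about +4, positive as expected for a source.

Q3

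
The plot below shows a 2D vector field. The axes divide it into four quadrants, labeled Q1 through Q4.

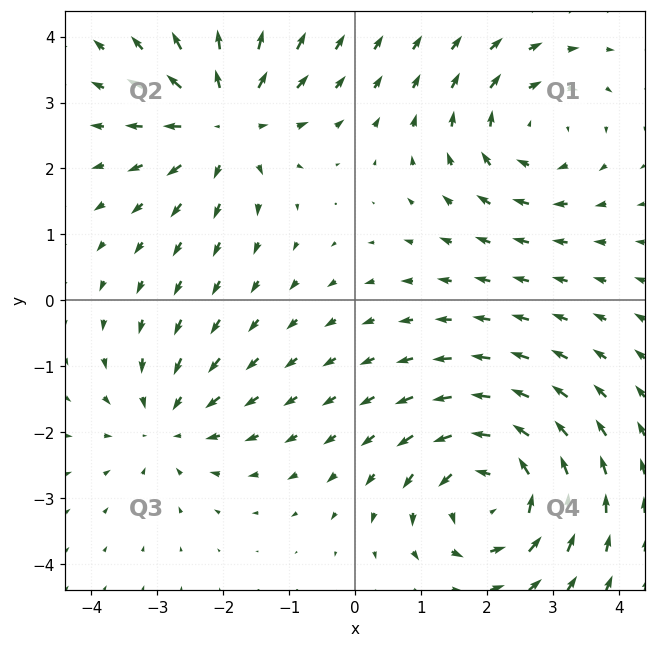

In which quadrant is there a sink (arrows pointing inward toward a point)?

The sink sits at approximately (-2.9, -1.9), which lies in quadrant Q3. The divergence there is about -3, negative as expected for a sink.

Q3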